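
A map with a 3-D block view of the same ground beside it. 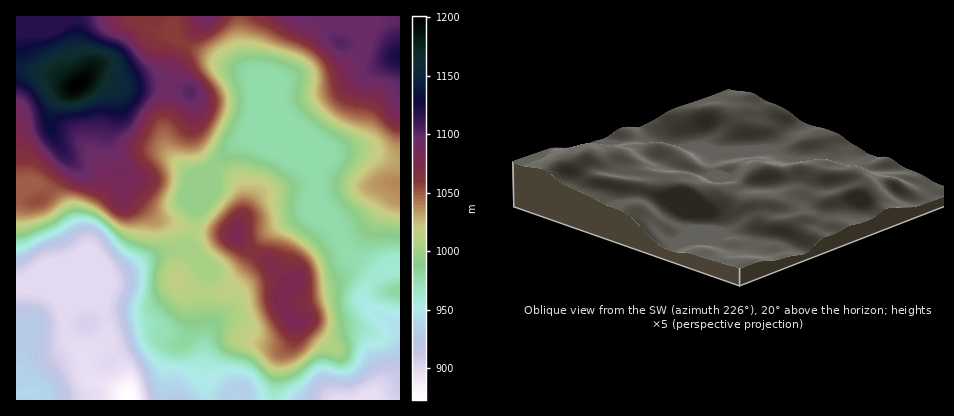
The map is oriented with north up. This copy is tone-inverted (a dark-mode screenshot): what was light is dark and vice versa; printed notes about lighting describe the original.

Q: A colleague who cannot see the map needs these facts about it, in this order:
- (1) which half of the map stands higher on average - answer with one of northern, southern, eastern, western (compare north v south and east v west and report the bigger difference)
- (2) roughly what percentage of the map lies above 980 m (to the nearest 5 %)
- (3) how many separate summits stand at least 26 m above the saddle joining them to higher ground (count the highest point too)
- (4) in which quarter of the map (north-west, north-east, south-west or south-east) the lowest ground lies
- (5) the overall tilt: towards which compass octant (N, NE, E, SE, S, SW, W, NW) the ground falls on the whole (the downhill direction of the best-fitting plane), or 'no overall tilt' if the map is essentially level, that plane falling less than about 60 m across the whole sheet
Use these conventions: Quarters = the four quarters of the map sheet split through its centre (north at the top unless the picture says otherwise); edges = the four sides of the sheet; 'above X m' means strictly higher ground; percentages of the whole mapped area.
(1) On average the northern half of the map is the higher ground.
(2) Roughly 65 % of the ground is higher than 980 m.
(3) There are 5 summits with 26 m or more of prominence.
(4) The lowest point lies in the south-west quarter of the map.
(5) Overall the map slopes down towards the south.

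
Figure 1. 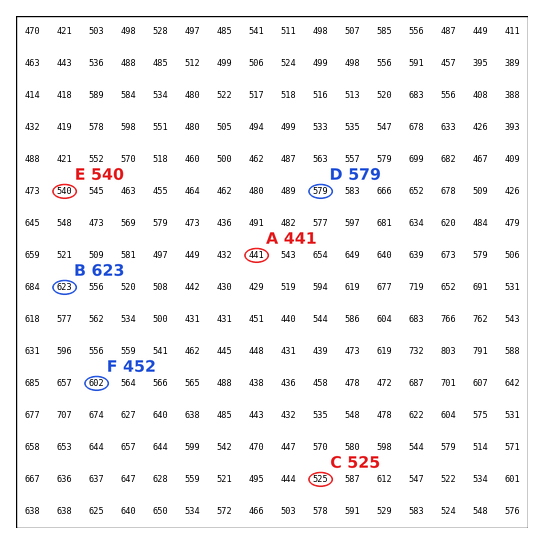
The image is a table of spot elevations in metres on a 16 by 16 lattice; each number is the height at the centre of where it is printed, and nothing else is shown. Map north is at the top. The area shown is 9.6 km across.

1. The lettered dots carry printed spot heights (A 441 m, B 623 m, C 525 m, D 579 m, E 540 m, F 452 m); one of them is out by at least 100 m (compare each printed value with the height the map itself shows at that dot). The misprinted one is F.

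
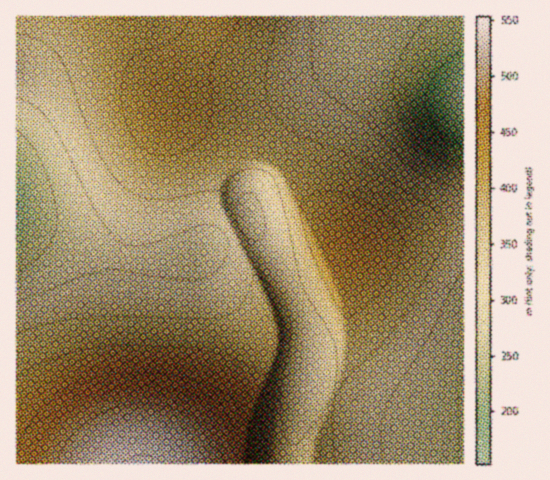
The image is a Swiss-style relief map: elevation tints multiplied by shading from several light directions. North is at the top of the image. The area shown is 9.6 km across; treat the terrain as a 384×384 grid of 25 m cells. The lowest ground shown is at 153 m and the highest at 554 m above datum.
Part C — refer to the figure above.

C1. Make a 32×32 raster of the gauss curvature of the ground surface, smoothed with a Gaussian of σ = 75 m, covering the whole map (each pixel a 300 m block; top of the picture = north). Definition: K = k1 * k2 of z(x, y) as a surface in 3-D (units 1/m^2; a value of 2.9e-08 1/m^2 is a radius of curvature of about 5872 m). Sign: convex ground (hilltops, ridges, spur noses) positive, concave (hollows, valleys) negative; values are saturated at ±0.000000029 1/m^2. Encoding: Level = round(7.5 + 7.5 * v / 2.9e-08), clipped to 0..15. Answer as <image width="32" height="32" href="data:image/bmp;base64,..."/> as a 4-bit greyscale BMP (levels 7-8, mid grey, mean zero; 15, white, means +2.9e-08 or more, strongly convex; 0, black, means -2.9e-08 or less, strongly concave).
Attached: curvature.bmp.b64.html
<image width="32" height="32" href="data:image/bmp;base64,Qk12AgAAAAAAAHYAAAAoAAAAIAAAACAAAAABAAQAAAAAAAACAAATCwAAEwsAABAAAAAAAAAAAAAAABEREQAiIiIAMzMzAERERABVVVUAZmZmAHd3dwCIiIgAmZmZAKqqqgC7u7sAzMzMAN3d3QDu7u4A////AHiIiIiIiIiIl2Z6d3d3d3d3iIiIiIiIiJd2XHd3d3d3d4iIiIiIiIiIhll4iIiId3eIiIiIiIiIh4iXR4iIiId3eIiIiIiIh4eaqid4iIiId3eIiIiIiHdzmqpGd3d3iHd3eIiIiHd3dGmahHd3d3d3d3d4iId3d3ZXiqN3d3d3d3d3d3d3d3d3lnmkd3d3d4iHd3d3d3d3d8RolHd3d3d4h3d3eIh3d3fEZ4aIh3d3d3d3d3iIiHd5lFd4iIh3eHd3d3d4iIiHe1VWmYiIh4h3d3d3d3iIh4lVZsiIiIeIh3d3d3d3iph3Zmm4iIiHd4d3d3d3d5qkSXd7mIiIh3eHd3d3d3eKkLuXioiIiId3iHd3d3d3iELLmJiIiIiHdoh3d3d3d3cMyZd4iIiId3aIh3d3iIh3P/+leIiIh3d2iId3iIiIh3X/AneIh3d3d4iIeIiIiId1AAd3eHd3d4iIh4iIiIiHd3d3d3d3d3iZh3d4iIiIiHd3d3d3d3d4q3d3eIiIiIh3d3d3d3d3ebxnd3eIiIiIh3d3eId3d3irZ3d3iIiIiHd3d4iId3Z4mmd3d3iIiHd3d3iIiHd3d4l4h3d3d4d3d3d4iIh3d3d4iId3d3d3d3d3d4iId3d3d4iHd3d3h3d4iHd3iHd3d3eId3d3d4d4iIh3d3h3d3d3"/>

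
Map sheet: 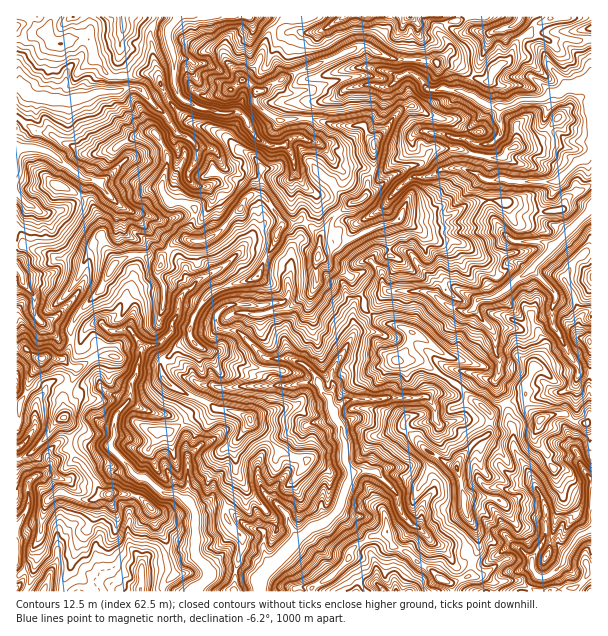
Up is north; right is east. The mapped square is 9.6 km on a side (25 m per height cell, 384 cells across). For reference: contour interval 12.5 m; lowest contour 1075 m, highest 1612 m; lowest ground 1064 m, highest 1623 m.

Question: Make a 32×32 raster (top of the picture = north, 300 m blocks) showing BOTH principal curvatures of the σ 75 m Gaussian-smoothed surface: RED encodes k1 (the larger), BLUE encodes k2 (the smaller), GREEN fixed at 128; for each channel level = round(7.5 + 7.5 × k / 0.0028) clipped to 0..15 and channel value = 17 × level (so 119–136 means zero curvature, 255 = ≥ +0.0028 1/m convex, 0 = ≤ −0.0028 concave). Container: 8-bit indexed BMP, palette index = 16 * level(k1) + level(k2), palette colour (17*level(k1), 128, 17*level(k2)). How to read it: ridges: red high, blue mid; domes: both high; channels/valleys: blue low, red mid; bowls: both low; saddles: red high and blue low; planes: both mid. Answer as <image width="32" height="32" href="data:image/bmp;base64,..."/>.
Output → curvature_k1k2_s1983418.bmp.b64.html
<image width="32" height="32" href="data:image/bmp;base64,Qk02CAAAAAAAADYEAAAoAAAAIAAAACAAAAABAAgAAAAAAAAEAAATCwAAEwsAAAABAAAAAAAAAIAAABGAAAAigAAAM4AAAESAAABVgAAAZoAAAHeAAACIgAAAmYAAAKqAAAC7gAAAzIAAAN2AAADugAAA/4AAAACAEQARgBEAIoARADOAEQBEgBEAVYARAGaAEQB3gBEAiIARAJmAEQCqgBEAu4ARAMyAEQDdgBEA7oARAP+AEQAAgCIAEYAiACKAIgAzgCIARIAiAFWAIgBmgCIAd4AiAIiAIgCZgCIAqoAiALuAIgDMgCIA3YAiAO6AIgD/gCIAAIAzABGAMwAigDMAM4AzAESAMwBVgDMAZoAzAHeAMwCIgDMAmYAzAKqAMwC7gDMAzIAzAN2AMwDugDMA/4AzAACARAARgEQAIoBEADOARABEgEQAVYBEAGaARAB3gEQAiIBEAJmARACqgEQAu4BEAMyARADdgEQA7oBEAP+ARAAAgFUAEYBVACKAVQAzgFUARIBVAFWAVQBmgFUAd4BVAIiAVQCZgFUAqoBVALuAVQDMgFUA3YBVAO6AVQD/gFUAAIBmABGAZgAigGYAM4BmAESAZgBVgGYAZoBmAHeAZgCIgGYAmYBmAKqAZgC7gGYAzIBmAN2AZgDugGYA/4BmAACAdwARgHcAIoB3ADOAdwBEgHcAVYB3AGaAdwB3gHcAiIB3AJmAdwCqgHcAu4B3AMyAdwDdgHcA7oB3AP+AdwAAgIgAEYCIACKAiAAzgIgARICIAFWAiABmgIgAd4CIAIiAiACZgIgAqoCIALuAiADMgIgA3YCIAO6AiAD/gIgAAICZABGAmQAigJkAM4CZAESAmQBVgJkAZoCZAHeAmQCIgJkAmYCZAKqAmQC7gJkAzICZAN2AmQDugJkA/4CZAACAqgARgKoAIoCqADOAqgBEgKoAVYCqAGaAqgB3gKoAiICqAJmAqgCqgKoAu4CqAMyAqgDdgKoA7oCqAP+AqgAAgLsAEYC7ACKAuwAzgLsARIC7AFWAuwBmgLsAd4C7AIiAuwCZgLsAqoC7ALuAuwDMgLsA3YC7AO6AuwD/gLsAAIDMABGAzAAigMwAM4DMAESAzABVgMwAZoDMAHeAzACIgMwAmYDMAKqAzAC7gMwAzIDMAN2AzADugMwA/4DMAACA3QARgN0AIoDdADOA3QBEgN0AVYDdAGaA3QB3gN0AiIDdAJmA3QCqgN0Au4DdAMyA3QDdgN0A7oDdAP+A3QAAgO4AEYDuACKA7gAzgO4ARIDuAFWA7gBmgO4Ad4DuAIiA7gCZgO4AqoDuALuA7gDMgO4A3YDuAO6A7gD/gO4AAID/ABGA/wAigP8AM4D/AESA/wBVgP8AZoD/AHeA/wCIgP8AmYD/AKqA/wC7gP8AzID/AN2A/wDugP8A/4D/AMWCt4eHh4WWxpSTttaCxdjYtoallYZ01salprbEssbGxaaUl3eXhYW3poOE5nSDdZe2x5aGhee3hKa11YD1gOij2ISnhaZ1dbZ0lZXXlKWDhpbZpafXlYKGtqWgseOA1ZLndJeFx5Omt5SEuLRx55KCc4W255OAl4X3g7TZobaRkPdkhZW2gfnnknS2peewxJWTg6X4oLWn17aU2JeQyLOg6OfG5/n2sYBxpZbHopLYhqWA2bOhx3TWtrSlpZLIsZKApJXFg3Cw1bC4lteAxraX14CygLamdPeDppZxx9ig9rSmx7agxejUgMi4poK4tsqmkLaGhbXV2KaFpZTXpbCw9pOmxoC1x8iTkaPXlaV1t6WB2aan13SGt7iCx6WCxOWS2aajgPq1pKWopdfZhnWkgqOVp8m2gpWFtnO22cXo9oO3psiykKSGttfHp6e317iBs7GQoKGTt8i2pbaFlrXjg5WWg8aQyNi0gZGBgoGRkYO4t6a3lZTGlHGXt5aUtJLotbeV2KDItoSmtqa15dKhspenuLinpqTFsoS4qJWx9ubChafZoaDU1/fYpZGklMiWgpe3ppfHt5eByJfIgOjGULS1pJGQ+ZD3YpFxt3SGt4eEhaTXuIaWlnGllbPC6LTCkfeFp6PH0ePEoNXFtqXHdnTGt5enhYKR17bYkLa2o5TXkuiGhYXlkPjUgpSklOiGhKVygpKCtpKAk8mys6VxhYW1pbd0praUkLTn+ZWE55W1uJOntoWWp7eigrPohZa4pqeW2MW3t5WWg3TGlHPYt3Nxtsa0lZent8a1gqfHyJd2lsiUlZXG+PinhIXncram17aUdLa3t6eFgaKUgrenhXaG2KSkgYGzc+amhNfEpbeTwfbYpoeWhXO3uKWUkYKEhJXGcKKV2Oa1hPilxpWFhejWgPiWl6bHxcioteiDlbjptJCjyNjXkJGEpNeEg5SmdefUsMSnl4WSkaGSlcil2IKAlqCVhfaQ6KSF5+iQ2ZV11aLlwoBwgbW1x6aDhYOBo9jI6IKU9NOQovfToMC1k3bYpYO3+Pbx0vimmIaGp8e2h4eX1vqgsPf4tJDngJLGxtf3c4CQoPTAxJaVloanl3aGdoeWw8D2sICA5efm1bamuLT15vb5tYG02KPJhnWFhXWEc7OA87D1+sD4hJWVg4OVcte0kICAo6Khc5WWdoeGp5bGtOew1rTE96LoxZWmtbOgoJDEpObYtZSmhYaGmIeFuIWGx4GTkeWlpJSE1+a1o/X29vm3hLfItoO4hZeXqJendYbXgcfX2ITFhoaEhtjolXV0paeWlLalppe3l5eGl6iFdseDlIKisoK2pqSQlZXXhLTY5sOzkLanppU="/>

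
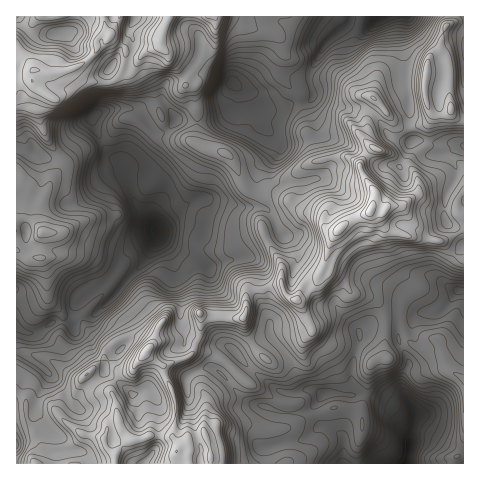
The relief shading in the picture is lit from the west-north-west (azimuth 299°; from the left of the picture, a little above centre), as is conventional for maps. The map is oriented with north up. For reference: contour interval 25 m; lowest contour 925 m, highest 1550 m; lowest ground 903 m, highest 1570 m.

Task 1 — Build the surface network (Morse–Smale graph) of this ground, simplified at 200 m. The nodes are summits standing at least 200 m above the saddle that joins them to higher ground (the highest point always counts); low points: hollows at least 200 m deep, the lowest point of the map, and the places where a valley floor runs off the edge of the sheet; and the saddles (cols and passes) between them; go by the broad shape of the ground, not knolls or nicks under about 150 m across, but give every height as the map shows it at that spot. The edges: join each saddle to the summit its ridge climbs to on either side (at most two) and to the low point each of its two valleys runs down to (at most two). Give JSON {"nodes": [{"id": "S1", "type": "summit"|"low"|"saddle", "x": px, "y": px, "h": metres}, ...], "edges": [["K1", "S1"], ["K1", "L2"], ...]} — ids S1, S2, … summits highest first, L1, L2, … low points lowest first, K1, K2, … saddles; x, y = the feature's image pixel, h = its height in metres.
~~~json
{"nodes": [
{"id": "S1", "type": "summit", "x": 370, "y": 211, "h": 1570},
{"id": "S2", "type": "summit", "x": 34, "y": 70, "h": 1477},
{"id": "L1", "type": "low", "x": 406, "y": 463, "h": 903},
{"id": "L2", "type": "low", "x": 155, "y": 230, "h": 920},
{"id": "L3", "type": "low", "x": 385, "y": 17, "h": 949},
{"id": "K1", "type": "saddle", "x": 123, "y": 337, "h": 1315},
{"id": "K2", "type": "saddle", "x": 197, "y": 123, "h": 1199}],
"edges": [["K1", "S1"], ["K1", "L1"], ["K1", "L2"], ["K2", "S1"], ["K2", "S2"], ["K2", "L2"], ["K2", "L3"]]}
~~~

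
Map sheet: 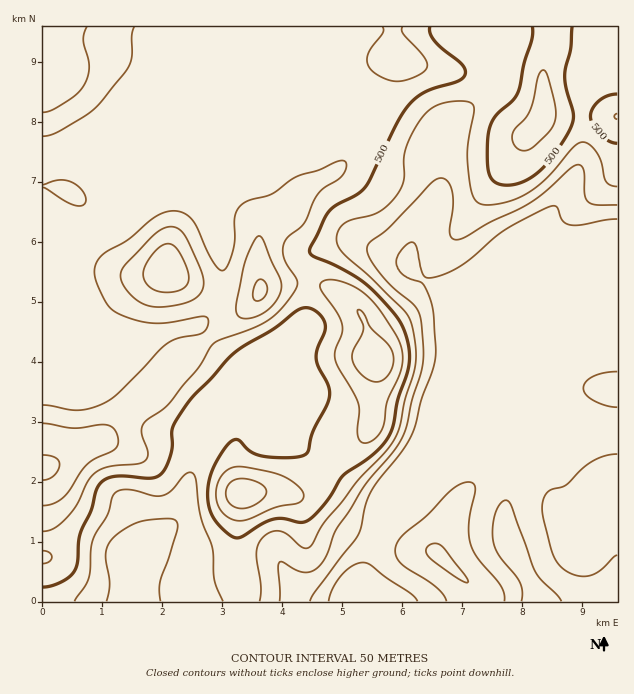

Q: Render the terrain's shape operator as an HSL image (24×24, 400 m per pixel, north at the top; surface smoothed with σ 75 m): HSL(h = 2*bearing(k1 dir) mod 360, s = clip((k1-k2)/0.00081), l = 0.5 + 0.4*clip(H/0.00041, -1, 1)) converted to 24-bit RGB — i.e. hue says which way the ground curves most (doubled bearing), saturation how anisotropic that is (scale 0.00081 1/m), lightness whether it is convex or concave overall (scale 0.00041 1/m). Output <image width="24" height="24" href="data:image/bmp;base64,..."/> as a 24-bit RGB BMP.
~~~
<image width="24" height="24" href="data:image/bmp;base64,Qk32BgAAAAAAADYAAAAoAAAAGAAAABgAAAABABgAAAAAAMAGAAATCwAAEwsAAAAAAAAAAAAArb0oVLc1WqKoPzqaLEGjysKsemCjomSCuNeJcnO1iyVk7NcjDC4sazo9flI5aVU2ZoI3aOZoyunYkUPdZCCJh2RIlbNHbIhf0MvamtO2OF1/UkR1MWB9tp16nVaftGRkyOqSWSFnyB9w5uGzLTWKIFaCi23AjonGnOfVjOutkJpSbxtcgSqNt5CXmcelWnKnyMJYzpJPSTVLQltHL1pISZ1KmzRnyI4h/+YQHxAjos83vN15Z0qnFpPFIoPgtLDY0b6gtrNRYTlWYDR1Z0+ImMiYt6+UbFiEs9I2qLtbSlu0Uz+hjVFTIXFHdxKG9IJx7MmIKEeFVuRxz8xtNo5BGIx7KGhYK39B3Ht6z41ySUtuNipvfKuVfLh5o1RfjFdb0M+ugMJdQSIsORgcrcM9JrWjAB1i39rx3djzw7//orzz5aTs4oWeD2IiHGJfTH5oL6ZX6qq1qVm0Jkd8fbKAiZd2m1ultJe30bHG6mqshB2VS6bNqO7SPWmuAEZYSv9Fu9dixUSiujp6nDph/1iJ+oRnADMfRoBwSYNcb68u1FSEPj2fcKSMdoeTYoWhlbComZGz0nrqz7fzlMzlcX+6hky1JGSeW8s0rq0mUUsnhT1Bolt+s1q1/8zTiOa4ADEzeICAfIB5goFteYB6VYhmjYRnZ3pTi5dGgZunW1Of0YGt4zNml1olQYQtOmduR4tpxXlrYG5/Tn6Blm+ffWWa5Man+uLRACdmPWF+gH9/gH9/f3+AeX6AiVNhiHpgj5Jff2cnZGguRW8r1FO/9MvivXl+JWJLO3lgqoxjZXCbcX2AQ0djjkI86ckr/+2UFDZPFkZafYB+f4B/f3+AdHOBf1ykmpCki46hgH9/f4B/cYB3KndVyXSH9azMnHW6LHlsQJlrnmd+dmCFeDOKrFmZ3928+PXTJmXSCihzVoVqb4N0f3+Aen2ASJ2dlJGqkYyof3+Af3+AgH9/coB6LXpMzKZ76HrHyzx4ImAVMHcvU2qFLUS7jpTM0ObE8vDZlD7fBwZ/dXOpaG2bfn6Af4B/bIJxUINHlJRZf3+AgH6Ai1dghUcyf3scQmwIT24f9EXK/HWICJoNEk8qHSwlkJUmvf+YqeOR4yzJGh1yelSAhWx0f3+Af3+Af3+AgHN8jYlhf4B/eWqBmUCHuk6by4eTrr1/EeuQAEWC/s3k9NfrACyiIUurzP/t0PvfaEC71AmKhyVyV2d4f4B/f3+Af3+Af3+AZ2iNm46ff4B/Xk2JXFy/hn/d3cPl3e7nisDoAANRwuGA9/bUGADxaM77l/avy38qMQkYdBo00TUyMYItTYFdf4B/f3+Af3+AdYF+aJRkf4B/W36HPbKON3qp1qbO9PPXdj6PDgYxwuZl+89HLCQVQJ4OhH0YbyIKWzQlOjp30IObxJOJLn9IQHtTgXZ0h31Uc4JefYB3gHl5h3ZeSJJLI2M+MbhG9tSymheNKR1pp9d/6Gl7wGuaWqpMTS0qkWVBcqFOHF9jW2yr54ycvFdSLmMfHVwqvV2Bsog1UV4hjU9thcCZWHOncYF6JoMlr54TjjRRPX2NacqCw2G2356yxkuNZU6FfqurtZWfNIGJH1ldylRv6XeUy3Z1Fow6DHBm6HXDxHGyfZzDs3OMiFR9f3+Af4B/gIB9gH9/fIB9W4NKOXM4vYB45Xfex5zPYKuhfoytmGe9IDV1SmWN1J2u4arG3aaqAVZLGV584bG2eoM9hGpfgH5/gH9/gIB/gIB/gIB/gIB/f4B/eYB7VoRKXIpH0X2WxH2HTYxYVVGDSTuiOmSern+Ix5yZ5bi/mlbLAyAw5uY2eK08MXkzaYJsf4B/gIB/gIB/gIB/gIB/gIB/gIB/f4B/eoB6Vodaz4WFuXR1PWxpRmp1OFh/eYGry7W6zomZ3Zy2BwCE2sulvZ2xcp2NNIpiY4Fzf4B/gIB/gIB/gIB/gIB/gIB/gIB/gIB/fYB+koJn1WxlhVBPNE4zIWEyIK9hsWCh5IV/tt+aAAqCzevvsIKzv6K0ZmmfS4Z/ZoV7f3+AgIB/gIB/gIB/gIB/gIB/gIB/gXSCkVFit3JgwW2TYXC8Y9nUHaySHC9M8+Ob5b0kT0B7T4wnc4pxspiHmnOlcXieWW+Ofn+AgIB/gIB/gIB/gIB/gH9/gH9/XF6Hk3e2qKjDt9LgirDoiHXUhzWXGD9u6t2f6GhDQlx+f4B/hIdqpaVdiYVlf31pWGR3e3+Af4B/gIB/gIB/gH9/gH9/gH9/dX+BQnxVu8xGo8IpWVIrYi85gXh7L0Fuw7Mz8t2DLjt3f3+A"/>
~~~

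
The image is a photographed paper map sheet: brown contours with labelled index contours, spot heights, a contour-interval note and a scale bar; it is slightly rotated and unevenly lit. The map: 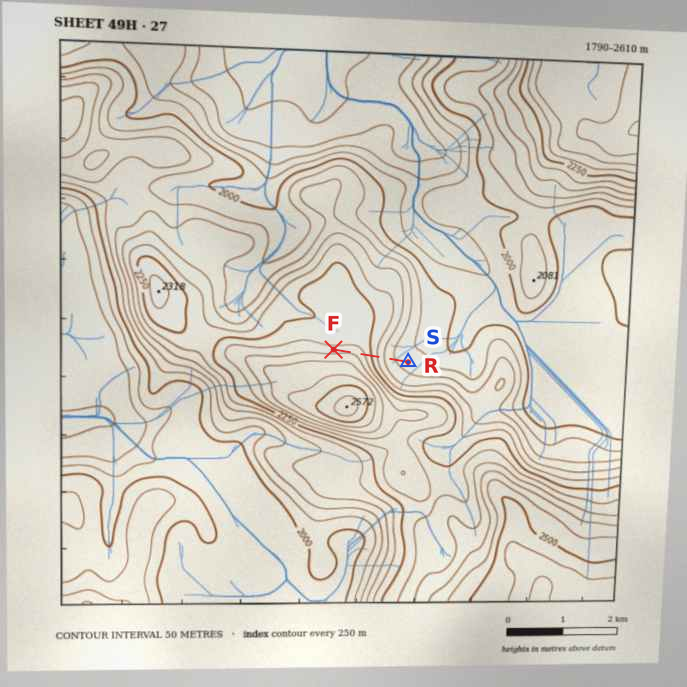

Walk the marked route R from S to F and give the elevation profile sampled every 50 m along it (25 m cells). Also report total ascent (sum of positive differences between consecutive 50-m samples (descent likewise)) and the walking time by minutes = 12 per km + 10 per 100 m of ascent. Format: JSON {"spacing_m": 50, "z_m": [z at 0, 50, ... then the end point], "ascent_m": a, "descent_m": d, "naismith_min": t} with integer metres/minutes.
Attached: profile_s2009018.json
{"spacing_m": 50, "z_m": [2082, 2083, 2086, 2090, 2096, 2104, 2115, 2128, 2144, 2163, 2184, 2207, 2231, 2255, 2278, 2298, 2315, 2328, 2337, 2342, 2343, 2342, 2339, 2334, 2330, 2326, 2323], "ascent_m": 262, "descent_m": 21, "naismith_min": 42}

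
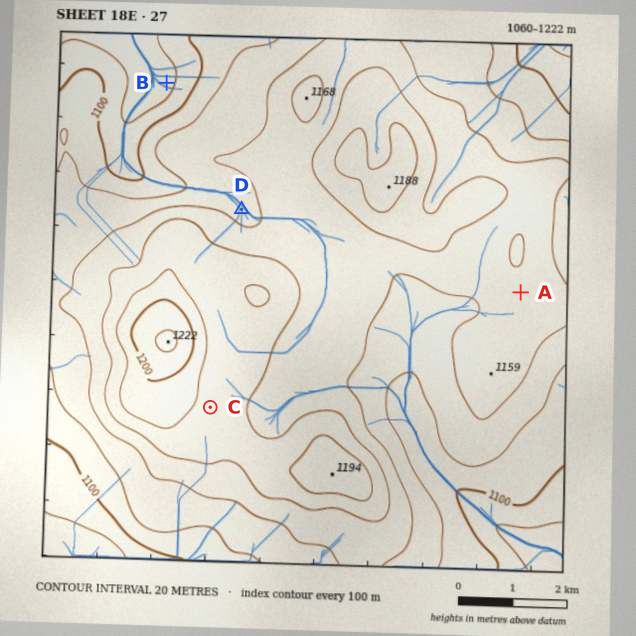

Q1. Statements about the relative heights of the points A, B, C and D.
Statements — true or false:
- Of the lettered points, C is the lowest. false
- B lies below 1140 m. true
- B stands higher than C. false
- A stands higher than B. true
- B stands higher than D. false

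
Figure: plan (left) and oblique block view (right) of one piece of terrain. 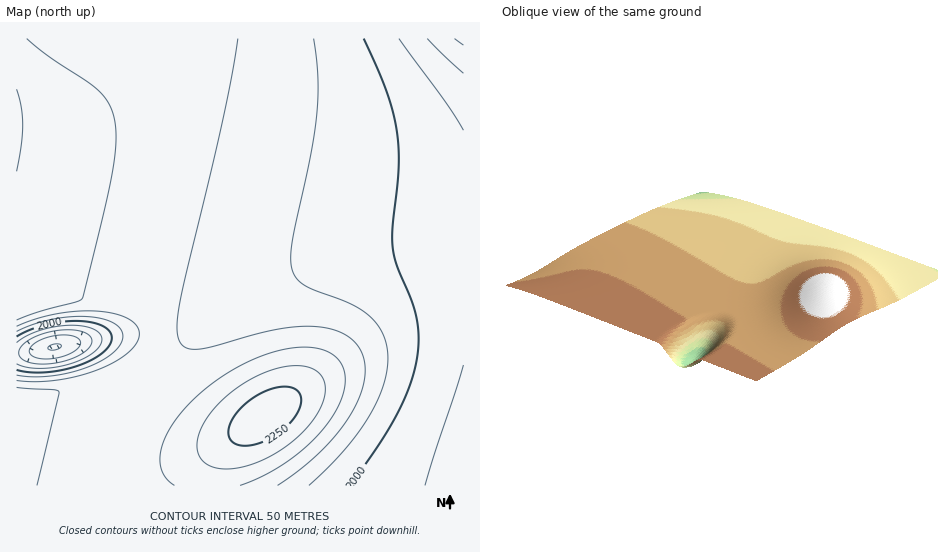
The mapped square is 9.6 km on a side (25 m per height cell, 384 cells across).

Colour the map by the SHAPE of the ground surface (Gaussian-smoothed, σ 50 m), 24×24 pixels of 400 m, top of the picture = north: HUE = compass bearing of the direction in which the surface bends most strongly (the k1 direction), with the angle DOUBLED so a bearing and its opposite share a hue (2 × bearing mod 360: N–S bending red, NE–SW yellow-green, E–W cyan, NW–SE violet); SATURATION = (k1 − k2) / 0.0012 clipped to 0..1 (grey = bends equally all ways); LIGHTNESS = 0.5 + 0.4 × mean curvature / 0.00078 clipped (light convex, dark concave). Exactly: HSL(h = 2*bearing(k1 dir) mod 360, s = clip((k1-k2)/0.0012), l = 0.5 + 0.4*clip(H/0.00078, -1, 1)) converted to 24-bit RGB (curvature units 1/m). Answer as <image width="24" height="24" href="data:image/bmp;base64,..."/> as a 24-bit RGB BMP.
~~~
<image width="24" height="24" href="data:image/bmp;base64,Qk32BgAAAAAAADYAAAAoAAAAGAAAABgAAAABABgAAAAAAMAGAAATCwAAEwsAAAAAAAAAAAAAf3+Af3+Afn+AfX2Be3uCe3mEfneHhnaMkXaQlXeMlniEk3l5joR4g4pzc4huaodra4ZwboR1c4N5eIJ8e4F+foB/f4B/f4B/f3+Af3+Afn+AfX+Be32CeHuDdneGenWKhXaQlHiXnXqWnn2QmX+HkIR/gIl6cYl0a4h1a4Z3boV5dIN8eIJ+fIF/foB/f4B/f4CAf4CAfoCAfYCAe3+BeH+DdX2Fc3qIdHSNg3iTlXyco3+gpYKcn4SVkoWOgIqIdImDbYiAbYZ/cIV/dYN/eYF/fIB/foB/f4CAf4CAf4CAfoCAfICBeYGCdYGDcoGGcYCJdHyNgHuTloGcpoSkqYajpIaglYSYfn+PdYWLb4eJb4aGc4SDd4KBe4GAfYCAe3ilgXqYgH6GfoCAfYCAeoGAdoKBcoSCboaFb4iJdYaLf4COloWYpIafqYWjpYOklX+cgHqSdHuNcn+IcoCFdoGDeYGCfICBb4P1mYP+v4//x4PyrXa/fnuGeYF/dIN+b4V+bId9bYh+dImAgImFkoWLn4OTpIGaon6flHubg3eSdXSMdHmHdnyEeX6Ce3+BJWMROGclglc8wzyQ61vJ5HLHm3eOeIJ9c4N7boV4aod1a4hzcIlygop5kIN+mX6FnXyOm3mVk3eWhXaPe3aKd3eGeXuDe32BKDQBITMAIDMAJTMAcXcLu4gjynRaioR5eIJ8c4N4boR0aoZvaodqdYhthYpzjoN3k3h4lXeDk3eKj3aPhXeLfniHe3mEe3uCykrEhEeTMno3IXkbJowSQ68deMRDiJN3fIF9eYF7dIN3cIRyboVtcoZreodtholwi4JzjXh1jnZ8jHaDiXeHhXmGgHqEfnyCu3/qtYz8mIj+eo75bazuaMbYcqqdfoF/foB+fIB9eoF7d4J3dINzdIRweIVvfoZwhodxiIB0iHp1iHd5h3h/hXqCg3uDgHyCgH+AgH+Cf32JfHyPfX+Lf4CCf4CAf4B/f4B/foB+fYB9e4F7eoF5eYJ3eoN1fIN0gIR0hIN1hH92hHx4hHl6g3t+gnyAgX2Bf4CAf4CAf4CAf4CAf4CAf4CAf4B/f4B/f4B/f4B/f4B/foB+fYB9fIF7fIF6fYJ5foJ4gYJ4goF5gn96gn17gnx8gX1+gX6Af4CAf4CAf4CAf4CAf3+Af3+Af3+Af4CAf4B/f4B/f4B/f4B/f4B/foB+foB9foB8foF8f4F7gIF8gYB8gX99gX59gH5+gH9/f4CAf4CAf4CAf4CAf3+Af3+Af3+AgH+AgH+Af4CAf4B/f4B/f4B/f4B/f4B/f4B+f4B+f4B+f4B+gIB+gIB+gIB+gH9/gH9/f4CAf4CAf4CAf3+Af3+Af3+AgH+AgH+AgH+AgH+AgH+Af4B/f4B/f4B/f4B/f4B/f4B/f4B/f4B/f4B/f4B/f4B/f4B/f4CAf4CAf4CAf4CAf3+Af3+Af3+AgH+AgH+AgH+AgH+AgH+AgICAf4CAf4B/f4B/f4B/f4B/f4B/f4B/f4B/f4CAf4CAf4CAf4GBf4CAf4CAf4CAf3+Af3+Af3+AgH+AgH+AgH+AgH+AgH+AgICAgICAf4CAf4CAf4CAf4CAf4CAf4CAf4CAf4GAf4GBf4GBf4GBf4CAf4CAf4CAf3+Af3+AgH+AgH+AgH+AgH+AgH+AgH+AgICAgICAf4CAf4CAf4CAf4CAf4CAf4CAf4GAf4GBf4KBf4KCf4KCf4CBf4CBf4CBf3+Bf3+BgH+BgH+BgH+AgH+AgH+AgH+AgICAgICAf4CAf4CAf4CAf4CAf4GAf4GAf4GBf4KCf4OCfoODfoOEf4GCfoCCfn+Dfn6Df36CgH6CgX6CgX+BgX+AgH+AgH9/gICAgICAf4CAf4CAf4CAf4GAf4GAf4KBf4KBfoOCfoSDfoSFfYSFfoKEfYGEfX+Ffn2FgH2Egn2Dg36Dgn6BgX+AgX9/gH9/gICAgICAf4CAf4CAf4GAf4GAf4KBf4KBfoOCfoSDfoaFfYaGfYWHfYSHfIGHe32HfXuHgXuGhHyFhH2Dg36Bgn5/gX9/gIB/gIB/gIB/f4CAf4GAf4GAf4KAf4OBfoSCfoWDfYaEfYiHfIiJe4WJe4aKeYGLeHmKfniKhHmJh3qHhnuChH1/g35+gn9/gYB/gIB/gIB/f4GAf4GAf4KAf4OAfoSBfoWCfYeDfIiFfIqIe4qLeoWLeImOdn+OdnSNgHSMiXWLineFiHqAhnx9hH59g4B+gYF/gIF/f4F/f4GAf4KAf4KAfoSAfoWBfYeCfImDe4uGeoyJeYuNd4GL"/>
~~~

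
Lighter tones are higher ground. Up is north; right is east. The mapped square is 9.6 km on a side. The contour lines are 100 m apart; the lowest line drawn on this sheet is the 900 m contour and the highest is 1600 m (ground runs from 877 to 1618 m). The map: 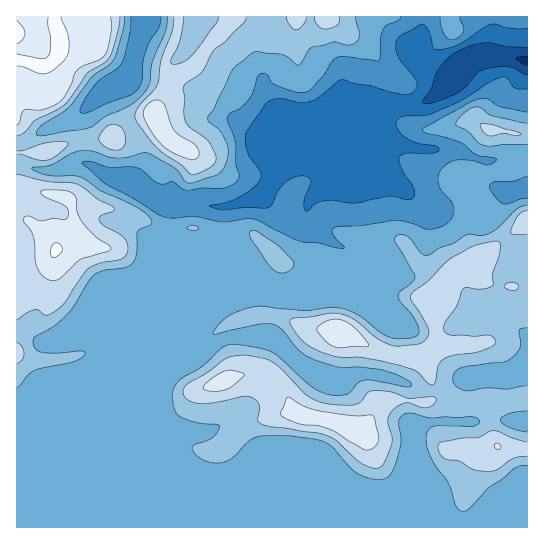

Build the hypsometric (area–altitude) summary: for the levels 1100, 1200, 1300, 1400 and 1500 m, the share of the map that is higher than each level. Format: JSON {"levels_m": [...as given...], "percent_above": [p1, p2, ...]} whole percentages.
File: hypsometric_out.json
{"levels_m": [1100, 1200, 1300, 1400, 1500], "percent_above": [91, 81, 37, 19, 6]}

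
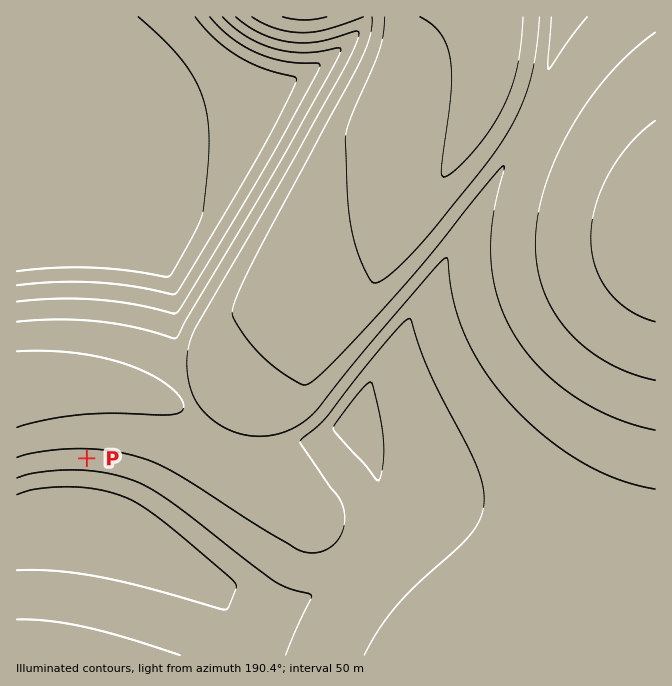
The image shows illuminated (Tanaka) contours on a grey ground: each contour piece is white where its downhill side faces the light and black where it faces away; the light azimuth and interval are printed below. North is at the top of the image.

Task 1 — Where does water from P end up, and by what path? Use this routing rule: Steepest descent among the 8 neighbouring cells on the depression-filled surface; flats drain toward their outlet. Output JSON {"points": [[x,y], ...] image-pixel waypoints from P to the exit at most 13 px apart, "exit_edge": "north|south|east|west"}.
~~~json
{"points": [[87, 458], [87, 445], [87, 432], [87, 418], [87, 405], [85, 392], [72, 385], [58, 385], [45, 385], [32, 385], [18, 387], [17, 387]], "exit_edge": "west"}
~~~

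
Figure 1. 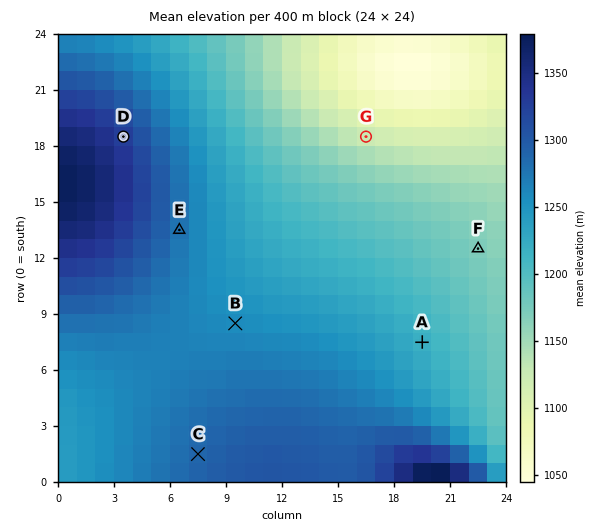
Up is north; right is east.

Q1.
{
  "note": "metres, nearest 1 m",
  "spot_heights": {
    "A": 1220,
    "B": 1258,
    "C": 1288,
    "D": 1326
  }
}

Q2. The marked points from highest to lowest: E F G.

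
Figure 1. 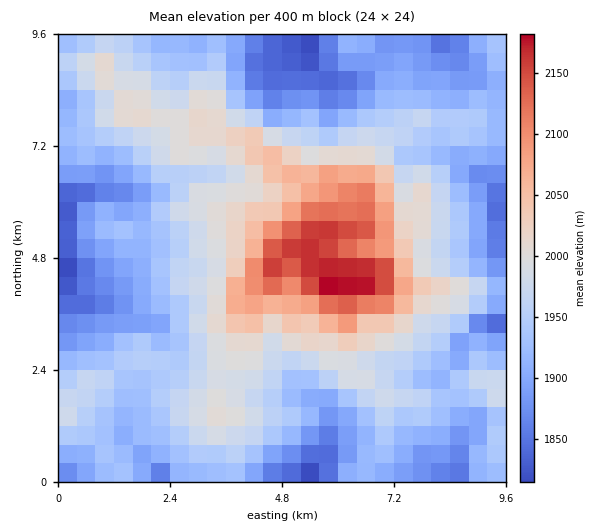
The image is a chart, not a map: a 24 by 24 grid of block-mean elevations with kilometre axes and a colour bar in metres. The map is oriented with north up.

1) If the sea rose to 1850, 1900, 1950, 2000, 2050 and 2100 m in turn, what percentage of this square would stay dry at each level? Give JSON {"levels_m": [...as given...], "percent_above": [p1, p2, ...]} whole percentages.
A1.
{"levels_m": [1850, 1900, 1950, 2000, 2050, 2100], "percent_above": [95, 78, 48, 22, 11, 7]}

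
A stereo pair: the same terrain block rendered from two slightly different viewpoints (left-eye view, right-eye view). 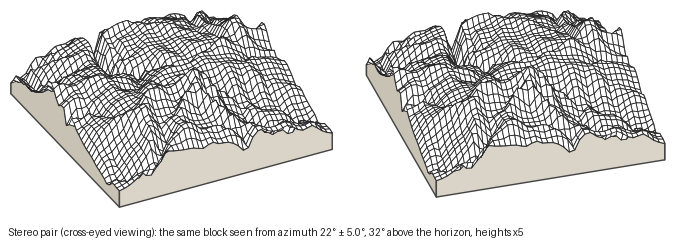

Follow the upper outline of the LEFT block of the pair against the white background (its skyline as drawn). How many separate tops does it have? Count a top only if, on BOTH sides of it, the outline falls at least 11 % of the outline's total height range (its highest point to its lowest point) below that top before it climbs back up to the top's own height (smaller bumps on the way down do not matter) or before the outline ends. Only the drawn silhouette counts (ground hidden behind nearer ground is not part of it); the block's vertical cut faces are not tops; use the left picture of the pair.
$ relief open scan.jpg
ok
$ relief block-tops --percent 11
2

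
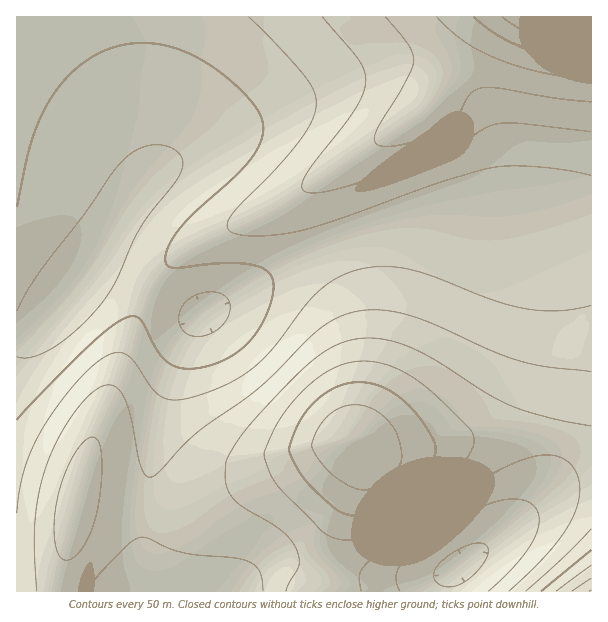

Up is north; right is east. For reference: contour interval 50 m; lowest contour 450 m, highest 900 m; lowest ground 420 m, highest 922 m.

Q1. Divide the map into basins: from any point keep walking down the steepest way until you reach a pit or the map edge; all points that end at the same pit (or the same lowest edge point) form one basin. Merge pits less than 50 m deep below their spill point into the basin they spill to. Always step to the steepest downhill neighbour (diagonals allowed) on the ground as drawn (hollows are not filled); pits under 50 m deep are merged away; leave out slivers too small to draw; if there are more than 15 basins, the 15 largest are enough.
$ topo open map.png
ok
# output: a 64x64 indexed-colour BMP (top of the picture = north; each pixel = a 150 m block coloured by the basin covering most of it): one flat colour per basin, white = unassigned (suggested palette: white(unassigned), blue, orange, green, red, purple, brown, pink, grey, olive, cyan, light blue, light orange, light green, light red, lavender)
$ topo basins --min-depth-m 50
<image width="64" height="64" href="data:image/bmp;base64,Qk12CAAAAAAAAHYAAAAoAAAAQAAAAEAAAAABAAQAAAAAAAAIAAATCwAAEwsAABAAAAAAAAAA////ALR3HwAOf/8ALKAsACgn1gC9Z5QAS1aMAMJ34wB/f38AIr28AM++FwDox64AeLv/AIrfmACWmP8A1bDFABERERERERERERERERERERERMzMzMzMzMzMzMzMzMzMzERERERERERERERERERERERETMzMzMzMzMzMzMzMzMzMRERERERERERERERERERERERMzMzMzMzMzMzMzMzMzMxEREREREREREREREREREREREzMzMzMzMzMzMzMzMzMzERERERERERERERERERERERETMzMzMzMzMzMzMzMzMzMREREREREREREREREREREREREzMzMzMzMzMzMzMzMzMxERERERERERERERERERERERETMzMzMzMzMzMzMzMzMzERERERERERERERERERERERERMzMzMzMzMzMzMzMzMzMREREREREREREREREREREREREzMzMzMzMzMzMzMzMzMxERERERESIiIiERERERERERERMzMzMzMzMzMzMzMzMzEREREiIiIiIiIiIREREREREREzMzMzMzMzMzMzMzMzMRERESIiIiIiIiIiIRERERERERMzMzMzMzMzMzMzMzMxERERIiIiIiIiIiIiIREREREREzMzMzMzMzMzMzMzMzERERESIiIiIiIiIiIiIhERERETMzMzMzMzMzMzMzMzMRERERIiIiIiIiIiIiIiIhERERMzMzMzMzMzMzMzMzMxEREREiIiIiIiIiIiIiIiIhEREzMzMzMzMzMzMzMzMzERERESIiIiIiIiIiIiIiIiIhERERERETMzMzMzMzMxEREREREiIiIiIiIiIiIiIiIiIiERERERERERERERERERERERESIiIiIiIiIiIiIiIiIiIREREREREREREREREREREREREiIiIiIiIiIiIiIiIiIhERERERERERERERERERERERESIiIiIiIiIiIiIiIiIiIRERERERERERERERERERERERIiIiIiIiIiIiIiIiIiIhERERERERERERERERERERERESIiIiIiIiIiIiIiIiIiERERERERERERERERERERERERIiIiIiIiIiIiIiIiIiIREREREREREREREREREREREREiIiIiIiIiIiIiIiIiIhERERERERERERERERERERERERIiIiIiIiIiIiIiIiIiEREREREREREREREREREREREREiIiIiIiIiIiIiIiIiIRERERERERERERERERERERERESIiIiIiIiIiIiIiIiIhEREREREREREREREREREREREREiIiIiIiIiIiIiIiIiERERERERERERERERERERERERESIiIiIiIiIiIiIiIiIRERERERERERERERERERERERERIiIiIiIiIiIiIiIiIhERERERERERERERERERERERERESIiIiIiIiIiIiIiIiERERERERERERERERERERERERERIiIiIiIiIiIiIiIiIRERERERERERERERERERERERERESIiIiIiIiIiIiIiIhERERERERERERERERERERERERERIiIiIiIiIiIiIiIiERERERERERERERERERERERERERESIiIiIiIiIiIiIiIREREREREREREREREREREREREREREiIiIiIiIiIiIiIhERERERERERERERERERERERERERERIiIiIiIiIiIiIiERERERERERERERERERERERERERERERIiIiIiIiIiIiIRERERERERERERERERERERERERERERERIiIiIiIiIiIRERERERERERERERERERERERERERERERERIiIiIiIiIhERERERERERERERERERERERERERERERERERIiIiIiIiERERERERERERERERERERERERERERERERERERIiIiIiERERERERERERERERERERERERERERERERERERERIiIiIRERERERERERERERERERERERERERERERERERERERIiIhERERERERERERERERERERERERERERERERERERERESIhERERERERERERERERERERERERERERERERERERERERESERERERERERERERERERERERERERERERERERERERERERERERERERERERERERERERERERERERERERERERERERERERERERERERERERERERERERERERERERERERERERERERERERERERERERERERERERERERERERERERERERERERERERERERERERERERERERERERERERERERERERERERERERERERERERERERERERERERERERERERERERERERERERERERERERERERERERERERERERERERERERERERERERERERERERERERERERERERERERERERERERERERERERERERERERERERERERERERERERERERERERERERERERERERERERERERERERERERERERERERERERERERERERERERERERERERERERERERERERERERERERERERERERERERERERERERERERERERERERERERERERERERERERERERERERERERERERERERERERERERERERERERERERERERERERERERERERERERERERERERERERERERERERERERERERERERERERERERERERERERERERERERERERERERERERERERERERERERERERERERERERERERERERERERERERERERERERERERERERERERERERERERERERERERERERERERERERERERERERERERERERERERERERERERERERERERER"/>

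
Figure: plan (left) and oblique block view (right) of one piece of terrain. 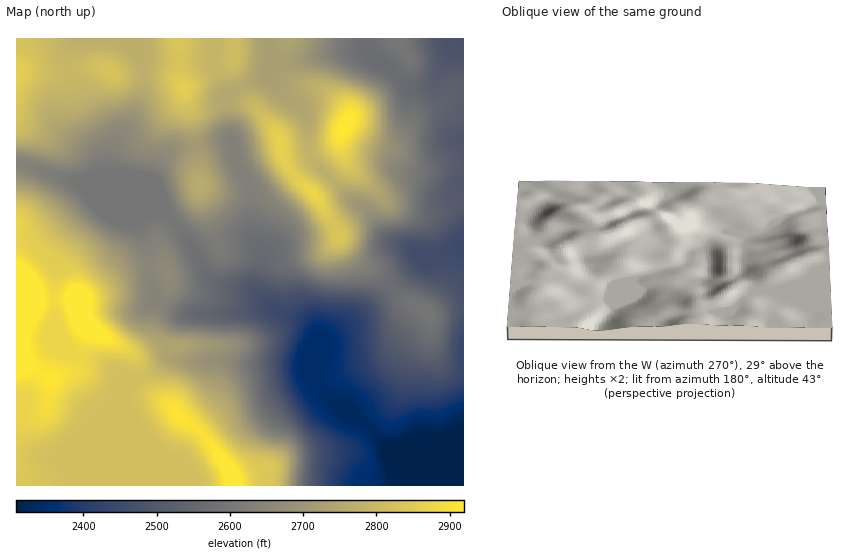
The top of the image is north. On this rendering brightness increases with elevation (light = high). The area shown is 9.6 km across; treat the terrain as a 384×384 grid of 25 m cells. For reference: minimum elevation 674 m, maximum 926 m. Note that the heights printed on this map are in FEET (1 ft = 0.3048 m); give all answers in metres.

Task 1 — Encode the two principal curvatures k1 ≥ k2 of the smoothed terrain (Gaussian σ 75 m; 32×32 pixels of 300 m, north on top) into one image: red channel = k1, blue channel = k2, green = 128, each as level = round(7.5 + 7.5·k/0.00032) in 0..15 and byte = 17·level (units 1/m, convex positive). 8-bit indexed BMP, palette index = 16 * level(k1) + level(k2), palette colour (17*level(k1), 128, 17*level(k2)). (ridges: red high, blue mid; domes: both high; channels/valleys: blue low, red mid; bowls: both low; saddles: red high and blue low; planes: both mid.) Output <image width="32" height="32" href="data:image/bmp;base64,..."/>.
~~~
<image width="32" height="32" href="data:image/bmp;base64,Qk02CAAAAAAAADYEAAAoAAAAIAAAACAAAAABAAgAAAAAAAAEAAATCwAAEwsAAAABAAAAAAAAAIAAABGAAAAigAAAM4AAAESAAABVgAAAZoAAAHeAAACIgAAAmYAAAKqAAAC7gAAAzIAAAN2AAADugAAA/4AAAACAEQARgBEAIoARADOAEQBEgBEAVYARAGaAEQB3gBEAiIARAJmAEQCqgBEAu4ARAMyAEQDdgBEA7oARAP+AEQAAgCIAEYAiACKAIgAzgCIARIAiAFWAIgBmgCIAd4AiAIiAIgCZgCIAqoAiALuAIgDMgCIA3YAiAO6AIgD/gCIAAIAzABGAMwAigDMAM4AzAESAMwBVgDMAZoAzAHeAMwCIgDMAmYAzAKqAMwC7gDMAzIAzAN2AMwDugDMA/4AzAACARAARgEQAIoBEADOARABEgEQAVYBEAGaARAB3gEQAiIBEAJmARACqgEQAu4BEAMyARADdgEQA7oBEAP+ARAAAgFUAEYBVACKAVQAzgFUARIBVAFWAVQBmgFUAd4BVAIiAVQCZgFUAqoBVALuAVQDMgFUA3YBVAO6AVQD/gFUAAIBmABGAZgAigGYAM4BmAESAZgBVgGYAZoBmAHeAZgCIgGYAmYBmAKqAZgC7gGYAzIBmAN2AZgDugGYA/4BmAACAdwARgHcAIoB3ADOAdwBEgHcAVYB3AGaAdwB3gHcAiIB3AJmAdwCqgHcAu4B3AMyAdwDdgHcA7oB3AP+AdwAAgIgAEYCIACKAiAAzgIgARICIAFWAiABmgIgAd4CIAIiAiACZgIgAqoCIALuAiADMgIgA3YCIAO6AiAD/gIgAAICZABGAmQAigJkAM4CZAESAmQBVgJkAZoCZAHeAmQCIgJkAmYCZAKqAmQC7gJkAzICZAN2AmQDugJkA/4CZAACAqgARgKoAIoCqADOAqgBEgKoAVYCqAGaAqgB3gKoAiICqAJmAqgCqgKoAu4CqAMyAqgDdgKoA7oCqAP+AqgAAgLsAEYC7ACKAuwAzgLsARIC7AFWAuwBmgLsAd4C7AIiAuwCZgLsAqoC7ALuAuwDMgLsA3YC7AO6AuwD/gLsAAIDMABGAzAAigMwAM4DMAESAzABVgMwAZoDMAHeAzACIgMwAmYDMAKqAzAC7gMwAzIDMAN2AzADugMwA/4DMAACA3QARgN0AIoDdADOA3QBEgN0AVYDdAGaA3QB3gN0AiIDdAJmA3QCqgN0Au4DdAMyA3QDdgN0A7oDdAP+A3QAAgO4AEYDuACKA7gAzgO4ARIDuAFWA7gBmgO4Ad4DuAIiA7gCZgO4AqoDuALuA7gDMgO4A3YDuAO6A7gD/gO4AAID/ABGA/wAigP8AM4D/AESA/wBVgP8AZoD/AHeA/wCIgP8AmYD/AKqA/wC7gP8AzID/AN2A/wDugP8A/4D/AIeIh4eHh4d3h4eHh3djlfimhffGYnV2ZnanuJV0h4d3h3d3d4eHh4eHh4d3dIT3+KS2+/qTg4aHh8eWcnWFhHWGdnZ3h4eHh4eHhnVkx/impdfa+cSjp6aop4J1h5iHdoeGhoWHd3d3h4aFhqX3tmSVhHTWtaSWl5eTlZeGmJiHlqeoloZ3h3eGhJfJ98eElqVkdbV0dHV0hJWomHaHmId2l7iHdnaHh4WWyNm3dZW4h2SWpnR1dXZ1h5enhoeXd2WGt4ZmhoaHlrfJupiFl7iGdaaGc4WFdnd3hqeXh5eHhpapt6enhnaFpKaoloWYp5eHlnVzhpeXh4aHmIeHqKa4pZeXp5d0dKXEg4Jyc5SUhIWWZHSHhpeXl5iHh5e3lKiGdXaUk4TG+baDtaaVprenl5d2cnd1h4eHqIeXuMdypnR2hKbI+ffGo8b3+Pf3+frXtqdzdXWHhoenh4e4x3G1hHSD2PbWc1KWtGBxgXGCpJSVtoVldoZ2dqeXh7jJgbqngYT3xXJiUnSzcmGDg4ODdHSVhXV1dGRlp6i4ybmiyrigxf3JtqiVdKaopqeYmIZ0hZaEhIV1dJS1x8ioppTbpoKk16amp5Vzl7mXdYSEZHWXloOWp6e3tsW1hoWVh8eDdJW2hnaXlZSouYWDp6iWpqi1xMmnpLXHuJZkdYeHo4SXp6iHhpeWhbiXc4apqJaGhpS1+fnYwqOXdGOFhXaGl6eXmKimlpWGqIVzlqeHdnZ2ZGSW+f3JYWFxY5WVdZinl5eXhnNzdZeXkoSllnZ2dnd1U6T22dagg6W1t5d1uaiXmIZydHd3hoWRt7eWhnWHhnJz9/aFkaHa6LWWp6apqZeXg3V3d3d3g5TayqimlYWCg+f5tmBhtvm4lnV2h5aVg4J0h3eHd3dxp9rKuJWEgYL499igksf2p5WVh3V2gXCAk5WEdYWEdJS3yMiXc4GByPe1cIDY6JZjdJeop4Zgg7e4l4aGl5iXlIS2t4Zykqb553ORp+aldYWop4aWlsfXt5eGdoWGl5aFc7O0dGJyp/jJgaLp6JaFpKiXZWV2uKeGhoaHdXV2lqeGtqVTQmPn+biBgdn5ubeShLeGdneYdoWXmId2dXSHqKjJyMWz1famhHJyp+nsypNyqKaWh5d2doiYlpaHhIWHuMeFhbXot3SEdYS16ezYtHKHhpeHmIaGh4eWqLmllJfJyqZ0hKOEdZa31/bnp6Szg5V1h5iol5aXl6e5uaWUqKeWlaW4pXWHpqW3pYNxgYKUt5SFmIeHhoaXqKiWhXWGtpZ2hsmohIeVg4KCc3R0dafJlnWGhoeHdnWFhIWHhZe4l4V2x6eEh6iol4aGhpaYuKZ1dXc="/>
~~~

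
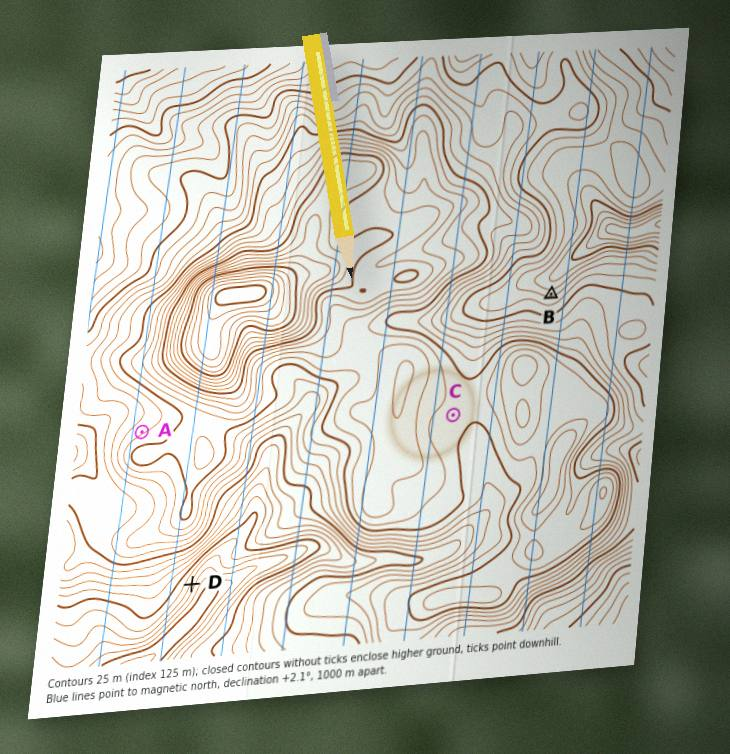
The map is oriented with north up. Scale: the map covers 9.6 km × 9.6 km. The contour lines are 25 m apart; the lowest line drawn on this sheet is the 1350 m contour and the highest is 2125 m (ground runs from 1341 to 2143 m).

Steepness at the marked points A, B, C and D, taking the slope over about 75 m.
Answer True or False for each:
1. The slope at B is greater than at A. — True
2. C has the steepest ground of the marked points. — False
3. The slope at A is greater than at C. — True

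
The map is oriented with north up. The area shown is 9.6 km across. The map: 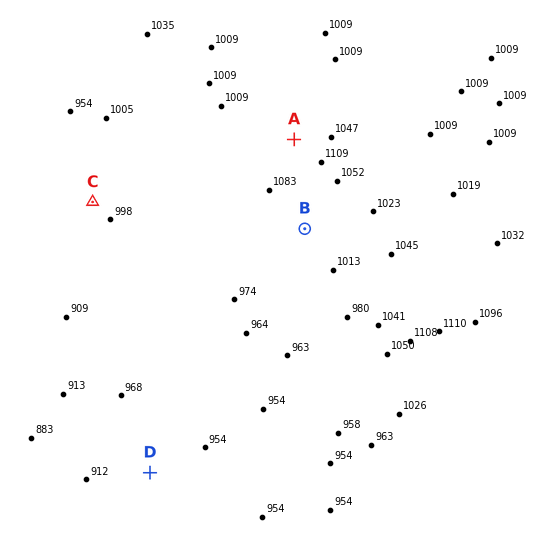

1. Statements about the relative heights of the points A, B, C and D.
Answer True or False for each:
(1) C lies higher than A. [False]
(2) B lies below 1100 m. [True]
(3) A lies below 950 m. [False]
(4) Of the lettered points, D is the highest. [False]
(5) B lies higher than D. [True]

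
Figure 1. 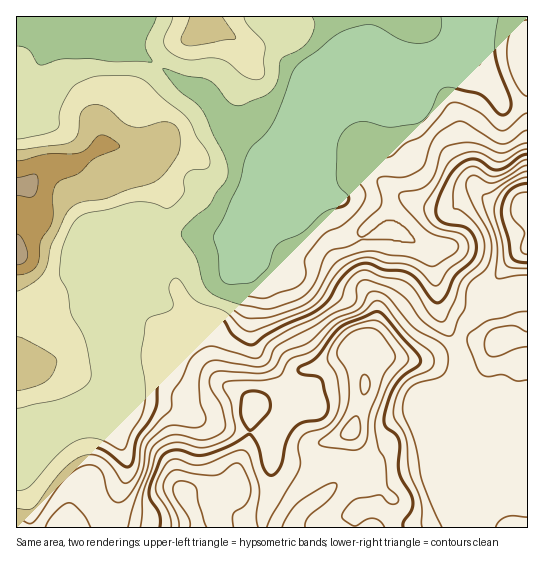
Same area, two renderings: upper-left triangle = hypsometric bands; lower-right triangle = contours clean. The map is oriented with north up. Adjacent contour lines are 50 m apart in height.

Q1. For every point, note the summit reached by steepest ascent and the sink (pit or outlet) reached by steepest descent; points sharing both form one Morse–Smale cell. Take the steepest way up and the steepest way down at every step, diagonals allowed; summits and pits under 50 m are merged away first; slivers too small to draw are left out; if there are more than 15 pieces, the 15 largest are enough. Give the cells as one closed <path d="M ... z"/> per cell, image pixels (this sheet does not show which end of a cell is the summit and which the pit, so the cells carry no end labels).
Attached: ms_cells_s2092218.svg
<path d="M307 135l-14 22-22 17-16 39-19 26-3 15 2 7 10 9 10 16 0 12-4 15 0 21 2 12 3 5 19 18 21 28-5 16-15 18-4 12-1 48-7 20-1 16 211 1 1-11-16-38 0-104 2-5 0-12-22-48-8-59-18-11-11-4-29-1-12 4-15-3-9-11-5-23-7-7-17-10 1-19-2-11z"/><path d="M238 233l-5 4-56-2-23 5-41-1-17 7-8 31 1 16 8 9 27 64 4 13 0 11-9 9-14 1-40 16-19 3-19 8-11 2 1 99 246-1 1-16 7-20 1-48 4-12 15-18 5-16-21-28-19-18-3-5-2-12 0-21 4-15 0-12-10-16-10-9-2-4z"/><path d="M469 21l-6 17-18 18-15 4-11 0-48 20-46 31-12 11-4 8-2 11 0 14 2 11-1 17 2 2 20 11 9 3 16 0 15 6 15 20-8 10 30 2 20 11 5 7 4 30 4 9 6 6 15 8 6 3 14 0 25-14 22-6 0-185-19-1-9-4-7-15-22-36-3-11z"/><path d="M367 16l-166 0-1 17-26 12-17 20 26 19 19 7 7 7 18 28 28 21 13 24 3 2 22-16 20-35 12-11 36-26 58-24-1-2-17-3-23 0-9-15z"/><path d="M158 65l-22 29 1 7 14 21 5 23-6 3-49-3-12 9 12 14 6 1-9 2-12 6-7 10 1 15 9 25 5 8 7 2 41 0 8 3 27-5 56 2 8-7 14-17 16-39-16-27-28-21-18-28-7-7-19-7z"/><path d="M122 16l-33 0-15 12-15 7-12 14-10 22-1 14-7 21 3 9 9 6 12 3 18 11 18 18 12-8 49 3 6-3-5-23-14-21-1-7 21-29-22-13-7-7z"/><path d="M91 296l1 11-2 2-40 14-34 3 1 102 6 0 23-9 19-3 40-16 10 0 12-7 1-14-4-13-27-64z"/><path d="M462 369l-3 6 0 104 16 38 0 10 52 1 1-126-18-1-17-8-15-2-11-10z"/><path d="M438 289l1 21 21 44 1 15 6 12 11 10 15 2 17 8 17 0 1-108-7-1-8 3-32 16-14 0-21-11z"/><path d="M19 212l-3 1 0 112 34-2 40-14 2-4-4-28 7-27 2-5 15-6-19 0-14 6-14-1-16-8-18-17z"/><path d="M89 155l-16 8-24 2-6 3-16 17-10 2-1 24 15 8 18 17 21 9 9 0 14-6 49 0-41-2-9-4-12-31-1-15 7-10 12-6 9-2-6-1z"/><path d="M527 16l-58 1-1 22 3 11 22 36 7 15 9 4 19 0z"/><path d="M469 16l-100 0-1 19 3 10 7 11 23 0 8 3 21 1 15-4 14-13 8-13z"/><path d="M35 79l-6 4-13 0 1 104 10-2 16-17 6-3 24-2 16-9-18-19-18-11-12-3-9-6-3-9 7-21z"/><path d="M199 16l-76 0 2 22 3 7 7 7 23 12 16-19 26-12z"/>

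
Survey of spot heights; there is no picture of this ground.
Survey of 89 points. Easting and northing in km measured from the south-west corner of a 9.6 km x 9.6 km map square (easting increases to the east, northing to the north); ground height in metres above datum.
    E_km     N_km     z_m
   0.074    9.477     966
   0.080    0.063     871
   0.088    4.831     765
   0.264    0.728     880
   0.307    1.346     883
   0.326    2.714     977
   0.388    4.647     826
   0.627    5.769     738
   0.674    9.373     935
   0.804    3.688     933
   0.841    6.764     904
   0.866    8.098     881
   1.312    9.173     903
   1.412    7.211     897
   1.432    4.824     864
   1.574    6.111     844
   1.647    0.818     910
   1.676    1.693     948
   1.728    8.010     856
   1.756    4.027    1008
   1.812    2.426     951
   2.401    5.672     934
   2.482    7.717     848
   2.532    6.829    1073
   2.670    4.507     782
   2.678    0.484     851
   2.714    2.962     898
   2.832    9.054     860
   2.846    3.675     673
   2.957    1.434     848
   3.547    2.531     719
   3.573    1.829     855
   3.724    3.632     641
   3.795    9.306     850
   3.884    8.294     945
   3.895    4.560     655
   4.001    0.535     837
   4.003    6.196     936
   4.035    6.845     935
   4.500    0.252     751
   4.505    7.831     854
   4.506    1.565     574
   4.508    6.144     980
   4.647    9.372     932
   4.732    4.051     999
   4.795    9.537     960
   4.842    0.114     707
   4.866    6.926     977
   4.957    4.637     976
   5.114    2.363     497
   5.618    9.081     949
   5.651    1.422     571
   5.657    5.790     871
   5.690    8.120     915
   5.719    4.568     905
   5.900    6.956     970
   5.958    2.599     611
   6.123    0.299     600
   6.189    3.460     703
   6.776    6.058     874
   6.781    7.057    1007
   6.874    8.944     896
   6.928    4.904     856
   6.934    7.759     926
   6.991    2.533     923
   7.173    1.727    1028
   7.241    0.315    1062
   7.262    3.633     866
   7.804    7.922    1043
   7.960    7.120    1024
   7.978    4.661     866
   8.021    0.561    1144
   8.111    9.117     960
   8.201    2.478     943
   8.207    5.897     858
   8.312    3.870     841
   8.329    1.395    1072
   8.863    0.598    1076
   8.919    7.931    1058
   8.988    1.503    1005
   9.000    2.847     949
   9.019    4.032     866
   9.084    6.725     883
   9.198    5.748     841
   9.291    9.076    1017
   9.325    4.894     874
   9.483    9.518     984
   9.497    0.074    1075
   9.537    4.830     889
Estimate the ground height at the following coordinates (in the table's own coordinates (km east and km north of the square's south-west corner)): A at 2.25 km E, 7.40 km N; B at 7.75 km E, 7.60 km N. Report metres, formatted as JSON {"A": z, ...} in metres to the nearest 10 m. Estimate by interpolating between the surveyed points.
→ {"A": 860, "B": 1000}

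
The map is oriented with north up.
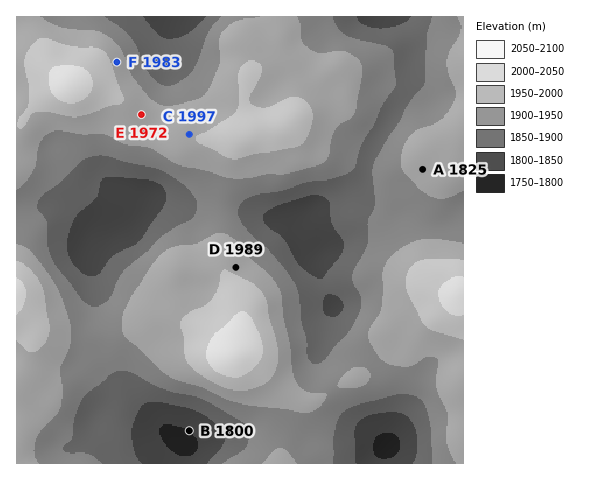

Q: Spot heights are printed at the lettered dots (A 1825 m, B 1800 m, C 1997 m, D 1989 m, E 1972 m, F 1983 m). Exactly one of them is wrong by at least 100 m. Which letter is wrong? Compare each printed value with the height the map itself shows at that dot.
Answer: A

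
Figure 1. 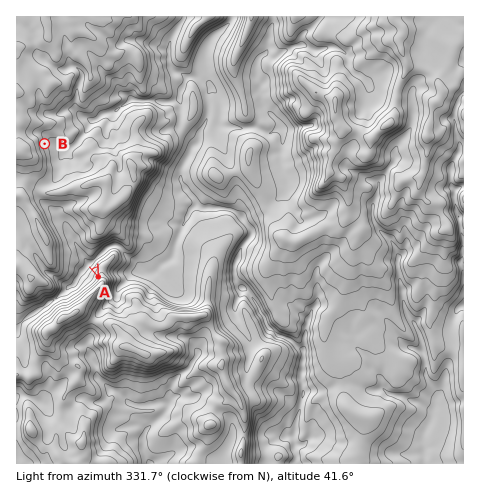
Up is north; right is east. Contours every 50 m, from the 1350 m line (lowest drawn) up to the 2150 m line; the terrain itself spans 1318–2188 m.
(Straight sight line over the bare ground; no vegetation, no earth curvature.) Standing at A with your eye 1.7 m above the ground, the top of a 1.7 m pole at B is out of sight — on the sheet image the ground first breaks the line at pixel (67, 200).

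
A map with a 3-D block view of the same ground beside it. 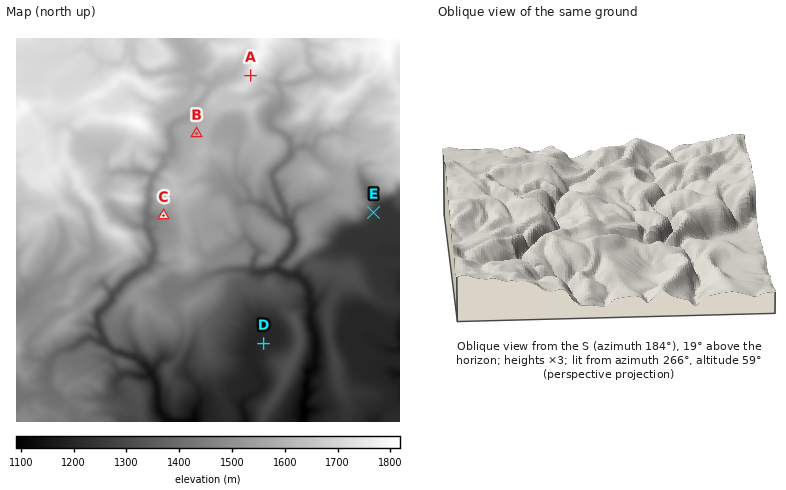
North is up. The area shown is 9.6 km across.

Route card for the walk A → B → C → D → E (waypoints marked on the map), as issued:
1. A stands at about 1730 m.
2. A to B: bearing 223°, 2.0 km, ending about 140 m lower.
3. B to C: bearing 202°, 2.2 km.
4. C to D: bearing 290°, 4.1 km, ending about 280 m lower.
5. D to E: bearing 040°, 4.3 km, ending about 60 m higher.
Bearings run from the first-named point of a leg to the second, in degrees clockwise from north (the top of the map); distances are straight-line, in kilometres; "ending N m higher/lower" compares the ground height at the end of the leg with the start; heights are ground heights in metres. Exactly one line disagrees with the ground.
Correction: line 4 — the bearing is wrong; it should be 142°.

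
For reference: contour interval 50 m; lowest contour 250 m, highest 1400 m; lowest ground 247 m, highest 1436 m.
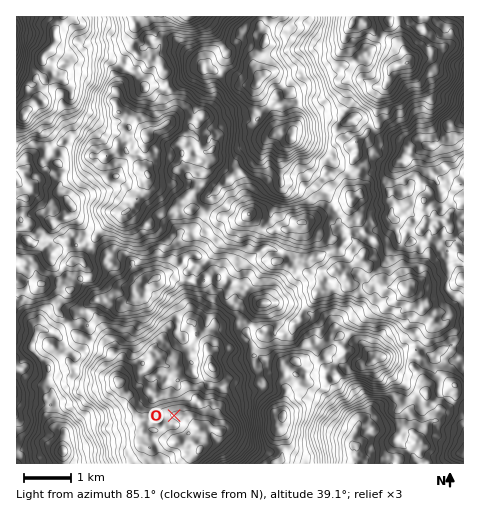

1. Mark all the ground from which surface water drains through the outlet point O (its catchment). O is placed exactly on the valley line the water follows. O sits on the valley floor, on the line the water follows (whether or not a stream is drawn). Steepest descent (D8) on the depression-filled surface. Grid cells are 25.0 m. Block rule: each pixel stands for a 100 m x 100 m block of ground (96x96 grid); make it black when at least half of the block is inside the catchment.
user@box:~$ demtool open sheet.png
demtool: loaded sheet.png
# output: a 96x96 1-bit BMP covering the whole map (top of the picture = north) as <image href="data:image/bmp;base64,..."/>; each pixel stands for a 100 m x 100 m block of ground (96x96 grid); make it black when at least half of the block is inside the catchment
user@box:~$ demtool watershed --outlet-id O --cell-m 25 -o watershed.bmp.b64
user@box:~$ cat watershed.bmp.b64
<image width="96" height="96" href="data:image/bmp;base64,Qk2+BAAAAAAAAD4AAAAoAAAAYAAAAGAAAAABAAEAAAAAAIAEAAATCwAAEwsAAAIAAAAAAAAA////AAAAAAAAAAAAAAAAAAAAAAAAAAAAAAAAAAAAAAAAAAAAAAAAAAAAAAAAIAAAAAAAAAAAAAAAP4AAAAAAAAAAAAAAP+AAAAAAAAAAAAAAP/wAAAAAAAAAAAAAf//+AAAAAAAAAAAA////AAAAAAAAAAAA////gAAAAAAAAAAA////wAAAAAAAAAAA////gAAAAAAAAAAA////gAAAAAAAAAAA////gAAAAAAAAAAA////gAAAAAAAAAAA////wAAAAAAAAAAB////wAAAAAAAAAAB////AAAAAAAAAAAB////AAAAAAAAAAAB////+AAAAAAAAAAB/////AAAAAAAAAAB/////AAAAAAAAAAH////+AAAAAAAAAAP////+AAAAAAAAAAP////+AAAAAAAAAAf////+AAAAAAAAAAP////8AAAAAAAAAAP////4AAAAAAAAAAGf///wAAAAAAAAAAAP///4AAAAAAAAAAAD///4AAAAAAAAAAAB///4AAAAAAAAAAAB///wAAAAAAAAAAAAf//wAAAAAAAAAAAAPz/wAAAAAAAAAAAABgfgAAAAAAAAAAAAAAfAAAAAAAAAAAAAAAOAAAAAAAAAAAAAAAOAAAAAAAAAAAAAAAEAAAAAAAAAAAAAAAAAAAAAAAAAAAAAAAAAAAAAAAAAAAAAAAAAAAAAAAAAAAAAAAAAAAAAAAAAAAAAAAAAAAAAAAAAAAAAAAAAAAAAAAAAAAAAAAAAAAAAAAAAAAAAAAAAAAAAAAAAAAAAAAAAAAAAAAAAAAAAAAAAAAAAAAAAAAAAAAAAAAAAAAAAAAAAAAAAAAAAAAAAAAAAAAAAAAAAAAAAAAAAAAAAAAAAAAAAAAAAAAAAAAAAAAAAAAAAAAAAAAAAAAAAAAAAAAAAAAAAAAAAAAAAAAAAAAAAAAAAAAAAAAAAAAAAAAAAAAAAAAAAAAAAAAAAAAAAAAAAAAAAAAAAAAAAAAAAAAAAAAAAAAAAAAAAAAAAAAAAAAAAAAAAAAAAAAAAAAAAAAAAAAAAAAAAAAAAAAAAAAAAAAAAAAAAAAAAAAAAAAAAAAAAAAAAAAAAAAAAAAAAAAAAAAAAAAAAAAAAAAAAAAAAAAAAAAAAAAAAAAAAAAAAAAAAAAAAAAAAAAAAAAAAAAAAAAAAAAAAAAAAAAAAAAAAAAAAAAAAAAAAAAAAAAAAAAAAAAAAAAAAAAAAAAAAAAAAAAAAAAAAAAAAAAAAAAAAAAAAAAAAAAAAAAAAAAAAAAAAAAAAAAAAAAAAAAAAAAAAAAAAAAAAAAAAAAAAAAAAAAAAAAAAAAAAAAAAAAAAAAAAAAAAAAAAAAAAAAAAAAAAAAAAAAAAAAAAAAAAAAAAAAAAAAAAAAAAAAAAAAAAAAAAAAAAAAAAAAAAAAAAAAAAAAAAAAAAAAAAAAAAAAAAAAAAAAAAAAAAAAAAAAAAAAAAAAAAAAAAAAAAAAAAAAAAAAAAAAAAAAAAAAAAAAAAAAAAAAAAAAAAAAAAAAAAAAAAAAAAAAAAAAAAAA="/>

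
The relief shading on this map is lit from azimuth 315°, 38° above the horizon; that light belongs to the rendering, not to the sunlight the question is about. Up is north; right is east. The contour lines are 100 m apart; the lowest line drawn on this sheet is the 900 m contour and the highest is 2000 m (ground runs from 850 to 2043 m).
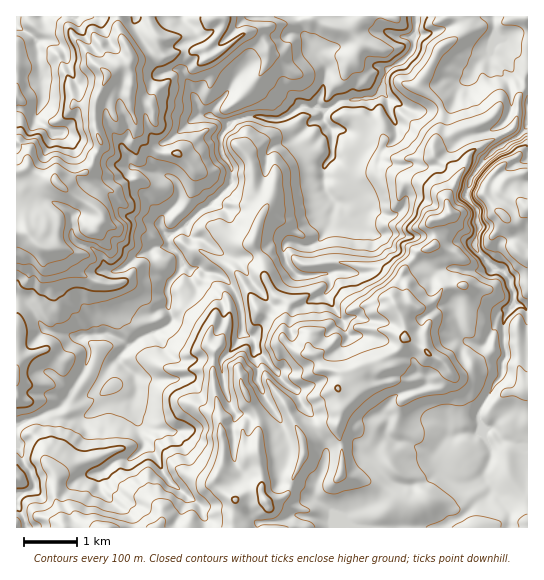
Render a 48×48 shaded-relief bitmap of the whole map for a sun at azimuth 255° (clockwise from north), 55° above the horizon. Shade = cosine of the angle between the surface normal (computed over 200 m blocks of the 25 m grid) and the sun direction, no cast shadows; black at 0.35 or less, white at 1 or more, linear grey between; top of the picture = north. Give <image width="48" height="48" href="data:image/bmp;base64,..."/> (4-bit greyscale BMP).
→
<image width="48" height="48" href="data:image/bmp;base64,Qk32BAAAAAAAAHYAAAAoAAAAMAAAADAAAAABAAQAAAAAAIAEAAATCwAAEwsAABAAAAAAAAAAAAAAABEREQAiIiIAMzMzAERERABVVVUAZmZmAHd3dwCIiIgAmZmZAKqqqgC7u7sAzMzMAN3d3QDu7u4A////AL7smZYia6qZeN7IqqmIiru7u7uqvLqZvO67mGQ2rMt3e+7Ky2aZmrvMu7uqqqqqvOq8lmWM3dlFvv7L2lZ5u7u7y7upiJqry6vth3i93KVM/+y7tml5zKq7uqqXiaq8yzr8h4m8qoTP7tqrtouI3riZqqiIqqrMun37iIm6mWn9zducppynvbaKuoiKu6q8qd/ZiamIqo3JvdytpozInbabuYmau6q8qu65d4mpZ72Zze2slpzInbeqmZmqu6m7utyodniIebu83vysl53IvaepmqqZqqq8u9uId5qZms3e//urmK2p3ZaJqpmqqprMu5qqmaqqq97+7+idp8x67qV5u5mqu5vLu4doqqq7u9/+3cjeeOl97sdnrKmqu5rLvFV4mqu6q97brcr7PLO+7sqHiruqmZe9zFZ4iaq6q93Mzsz2Wznu7sqqmZq8uGaL3SWLqJqqrN7d7r3jVp7+3LqqqYrNtVZa3VabloqazdzN7s2BO+7+yqu7qZzbQ3Za3YmoZoqZvLrO7rdUn/7siJmqu7yjJnh53WiWV7uZq7vN7qQ37uzKiHrM3clSWJlq3GZ5mqq7qqvN3LRL/sqoZXzd3ahkeqhb21e7maq7qqm+3LZt7amGZZ7u7ZiGaqdKunrLmZqqqpjNzKiO6rqIaO7u7JhmiqdGnczbmaqZmYe9vLm+u7h2i9u8yoZom6iEn9zKmsyoZme7rLndvHVoiriImnaKu4dRv925iph5dGeqvL3s2jObvLq6m6eKqVIm773Zh1V4h3l53d3M1yjsu7upqaiqqVBu783al0aEJpl87MzNxUmXiHVXmb26twXe7e25RKuCEmi9u83dlEaJh2Z5q7vZYC7t28uYXNpyAWa7vdzMpVmWeZms7t78cz38zKqpjOtwAEq53bq9uHZGmqvN7t7rkg3+uqqpnNoQIlnJi6vdymM3qru93ty8sA78vKqrzKY1IXmrhrzdymI3qru9/v7NcG7rzKvNt2dzBZmLt1veymJIq8vO/+/tMN7LqbzcdodDV2et2UTeunJIrMve7u3KgLnamaqYV5USaIrdyDLfqXJIq8zd3dzMtymJmZZVN7ckmpzcgwfueGN5m8zM3c3sqTSGZKMTWt1DqZu4Uh36ZVaamsvMy73aipNJeUAVrv42yWaHYz25ZVeqiszMqc3KipqVlgOL3/xpuXYUdyaoNHiZe93Lmt26mqmbYDfO7vyaqYQCR6qJmqunrdupi8zLmauYVGeu/u2bqIQRWt6niXaKvLmZnN7smau4V0a+/e2bpmUhjKvLiHeZu4qqz+3Jiau4elfP/O66lFcyjKnMqIqXnbqW7+uYibuoq3jP7v/Jczh5qYisyZuFjMuVvJu4iauqvHjO3v2ahFh72lWL24dWrdt2ervaiaq7zGjd3+qrk3qazKVJ23RIvNyrhHzciJq7zFjN/6usU7qJu6p2qFVqzMy4VG3cqImrzKzO+pm7OLiJvMmZZUabzLqGeYzt25ibzNy9x5jKWqeJzccyZ2e8u6qZuDr+ypis3Q=="/>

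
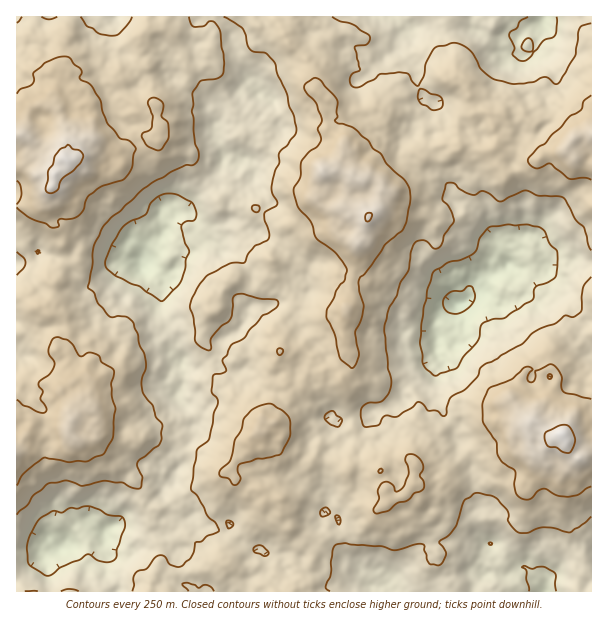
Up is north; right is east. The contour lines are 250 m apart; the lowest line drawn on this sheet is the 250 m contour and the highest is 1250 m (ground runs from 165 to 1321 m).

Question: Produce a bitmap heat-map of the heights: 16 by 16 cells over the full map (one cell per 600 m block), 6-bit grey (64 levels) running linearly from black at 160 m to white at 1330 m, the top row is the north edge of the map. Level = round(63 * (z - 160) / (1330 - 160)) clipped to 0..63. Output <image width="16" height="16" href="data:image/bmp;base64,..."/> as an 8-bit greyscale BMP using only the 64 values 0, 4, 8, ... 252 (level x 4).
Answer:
<image width="16" height="16" href="data:image/bmp;base64,Qk02BQAAAAAAADYEAAAoAAAAEAAAABAAAAABAAgAAAAAAAABAAATCwAAEwsAAAABAAAAAAAAAAAAAAEBAQACAgIAAwMDAAQEBAAFBQUABgYGAAcHBwAICAgACQkJAAoKCgALCwsADAwMAA0NDQAODg4ADw8PABAQEAAREREAEhISABMTEwAUFBQAFRUVABYWFgAXFxcAGBgYABkZGQAaGhoAGxsbABwcHAAdHR0AHh4eAB8fHwAgICAAISEhACIiIgAjIyMAJCQkACUlJQAmJiYAJycnACgoKAApKSkAKioqACsrKwAsLCwALS0tAC4uLgAvLy8AMDAwADExMQAyMjIAMzMzADQ0NAA1NTUANjY2ADc3NwA4ODgAOTk5ADo6OgA7OzsAPDw8AD09PQA+Pj4APz8/AEBAQABBQUEAQkJCAENDQwBEREQARUVFAEZGRgBHR0cASEhIAElJSQBKSkoAS0tLAExMTABNTU0ATk5OAE9PTwBQUFAAUVFRAFJSUgBTU1MAVFRUAFVVVQBWVlYAV1dXAFhYWABZWVkAWlpaAFtbWwBcXFwAXV1dAF5eXgBfX18AYGBgAGFhYQBiYmIAY2NjAGRkZABlZWUAZmZmAGdnZwBoaGgAaWlpAGpqagBra2sAbGxsAG1tbQBubm4Ab29vAHBwcABxcXEAcnJyAHNzcwB0dHQAdXV1AHZ2dgB3d3cAeHh4AHl5eQB6enoAe3t7AHx8fAB9fX0Afn5+AH9/fwCAgIAAgYGBAIKCggCDg4MAhISEAIWFhQCGhoYAh4eHAIiIiACJiYkAioqKAIuLiwCMjIwAjY2NAI6OjgCPj48AkJCQAJGRkQCSkpIAk5OTAJSUlACVlZUAlpaWAJeXlwCYmJgAmZmZAJqamgCbm5sAnJycAJ2dnQCenp4An5+fAKCgoAChoaEAoqKiAKOjowCkpKQApaWlAKampgCnp6cAqKioAKmpqQCqqqoAq6urAKysrACtra0Arq6uAK+vrwCwsLAAsbGxALKysgCzs7MAtLS0ALW1tQC2trYAt7e3ALi4uAC5ubkAurq6ALu7uwC8vLwAvb29AL6+vgC/v78AwMDAAMHBwQDCwsIAw8PDAMTExADFxcUAxsbGAMfHxwDIyMgAycnJAMrKygDLy8sAzMzMAM3NzQDOzs4Az8/PANDQ0ADR0dEA0tLSANPT0wDU1NQA1dXVANbW1gDX19cA2NjYANnZ2QDa2toA29vbANzc3ADd3d0A3t7eAN/f3wDg4OAA4eHhAOLi4gDj4+MA5OTkAOXl5QDm5uYA5+fnAOjo6ADp6ekA6urqAOvr6wDs7OwA7e3tAO7u7gDv7+8A8PDwAPHx8QDy8vIA8/PzAPT09AD19fUA9vb2APf39wD4+PgA+fn5APr6+gD7+/sA/Pz8AP39/QD+/v4A////AFhcWHyEjIyMhGRgdGRUSGhIODxoeISMlIiEkIhsZHR0dFhYdHSQpKiInLSkhIyopLSonIBwpLSklKCsqJCw1NjA0MCUdIjAtIiEjJCQyOTgtMzAiGCAnKicmHxwiMTIuJy8sIRgfIysqKx0RFCEqJygpIhsaIh8lKi0dDgsUHCEnJhoRFSMiIictIhIGDRIbIiYXChEYHyQqMykdFA0QGC4vIhQQGR4mMzgyJR0YFyA1OC8mHBoZJjY2MCUjJygtNjkyLSgZGiAvMCcmKSssNTIyLSwmGxkfLSglISgoJSssLignIyAaJCogHyImGhoiJScgJiMgISckHxkbGxURHQ="/>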